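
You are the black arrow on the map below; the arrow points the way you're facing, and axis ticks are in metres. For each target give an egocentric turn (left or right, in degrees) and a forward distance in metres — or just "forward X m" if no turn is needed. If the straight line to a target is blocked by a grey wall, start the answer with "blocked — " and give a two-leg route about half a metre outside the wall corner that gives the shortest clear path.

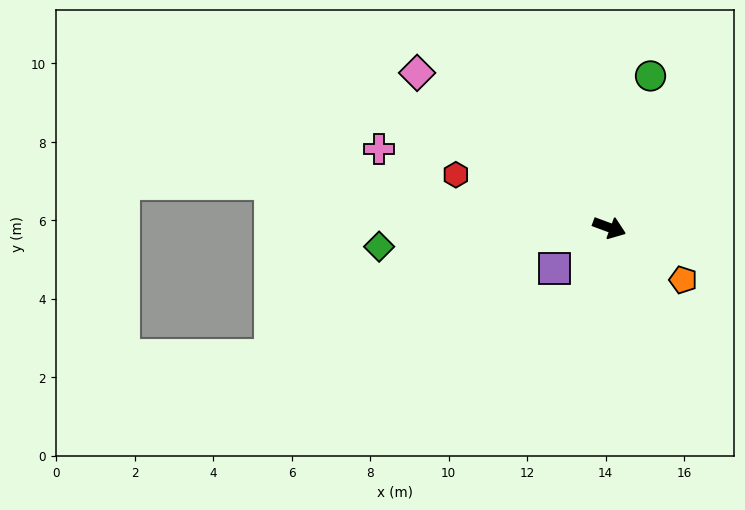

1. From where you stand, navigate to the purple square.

turn right 123°, forward 1.7 m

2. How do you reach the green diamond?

turn right 155°, forward 5.9 m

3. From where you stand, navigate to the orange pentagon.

turn right 15°, forward 2.3 m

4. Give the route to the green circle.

turn left 95°, forward 4.0 m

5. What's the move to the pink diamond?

turn left 162°, forward 6.3 m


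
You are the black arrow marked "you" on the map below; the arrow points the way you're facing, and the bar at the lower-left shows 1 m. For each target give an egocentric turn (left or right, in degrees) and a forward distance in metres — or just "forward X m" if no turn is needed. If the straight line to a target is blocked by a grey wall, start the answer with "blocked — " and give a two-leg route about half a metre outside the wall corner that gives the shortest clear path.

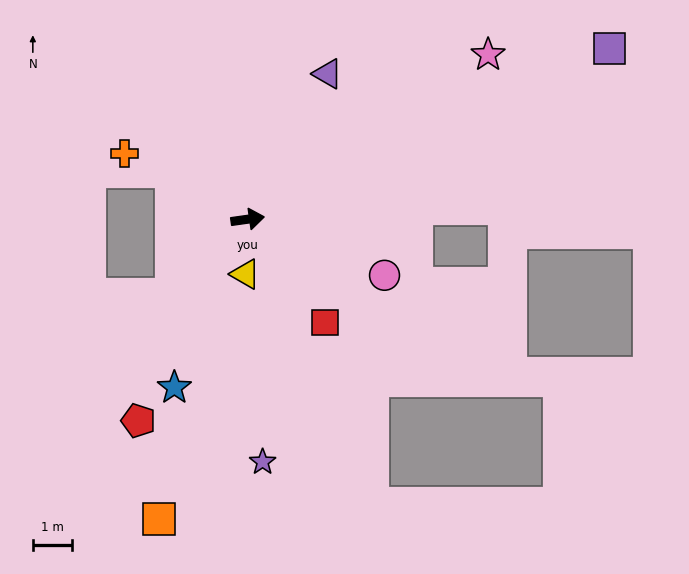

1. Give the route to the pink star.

turn left 26°, forward 7.5 m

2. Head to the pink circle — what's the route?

turn right 30°, forward 3.8 m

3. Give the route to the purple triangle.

turn left 53°, forward 4.3 m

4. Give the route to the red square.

turn right 61°, forward 3.3 m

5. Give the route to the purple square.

turn left 17°, forward 10.3 m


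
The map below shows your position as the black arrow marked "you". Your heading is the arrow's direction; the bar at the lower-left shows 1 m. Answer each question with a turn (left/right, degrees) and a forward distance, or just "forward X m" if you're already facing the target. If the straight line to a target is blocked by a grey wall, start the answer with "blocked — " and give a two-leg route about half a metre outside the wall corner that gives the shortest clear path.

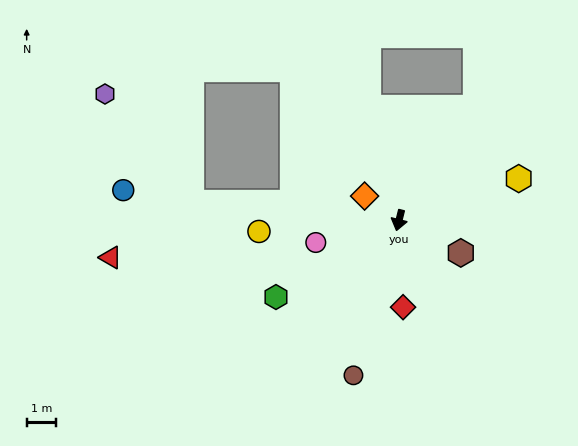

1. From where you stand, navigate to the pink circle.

turn right 61°, forward 2.9 m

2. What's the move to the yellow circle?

turn right 72°, forward 4.8 m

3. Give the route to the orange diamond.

turn right 111°, forward 1.4 m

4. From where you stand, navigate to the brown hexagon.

turn left 76°, forward 2.4 m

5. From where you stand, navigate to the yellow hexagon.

turn left 123°, forward 4.3 m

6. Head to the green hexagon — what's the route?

turn right 44°, forward 4.9 m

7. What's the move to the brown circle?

turn right 2°, forward 5.5 m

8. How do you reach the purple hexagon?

blocked — turn right 81°, forward 7.1 m, then turn right 46°, forward 4.7 m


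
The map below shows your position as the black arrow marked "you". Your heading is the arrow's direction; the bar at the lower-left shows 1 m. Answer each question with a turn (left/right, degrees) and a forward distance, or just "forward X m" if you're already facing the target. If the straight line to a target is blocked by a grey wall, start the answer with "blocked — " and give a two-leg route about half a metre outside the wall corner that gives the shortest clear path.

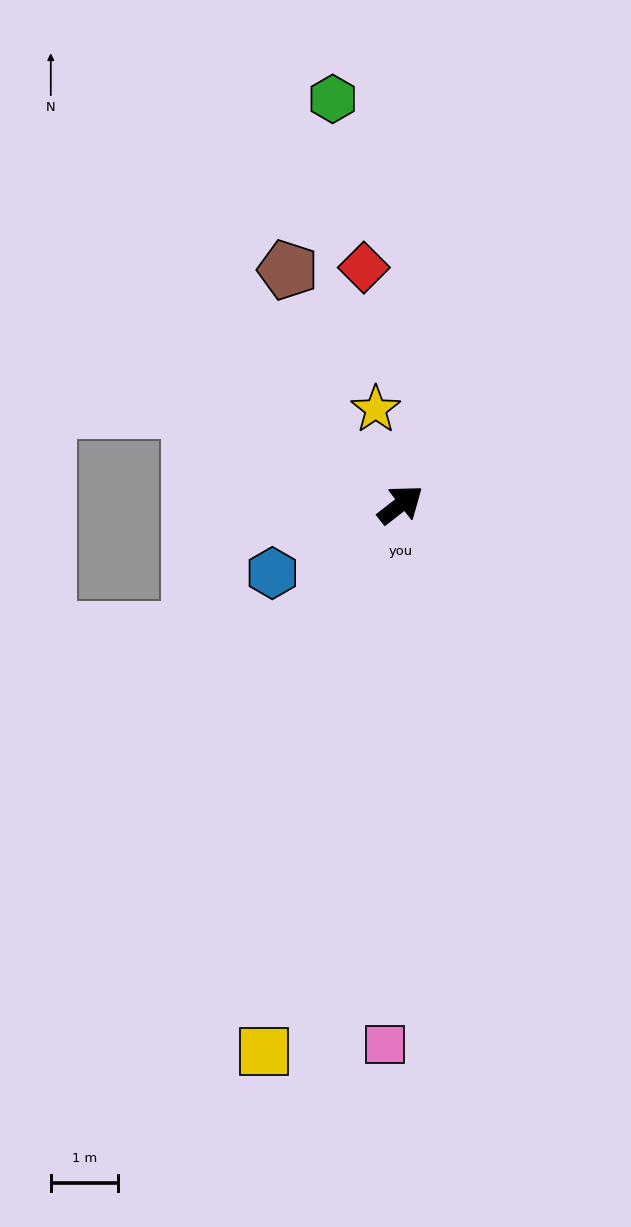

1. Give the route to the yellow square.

turn right 142°, forward 8.4 m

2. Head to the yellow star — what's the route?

turn left 67°, forward 1.5 m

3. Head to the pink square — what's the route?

turn right 130°, forward 8.0 m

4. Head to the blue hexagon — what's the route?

turn left 170°, forward 2.2 m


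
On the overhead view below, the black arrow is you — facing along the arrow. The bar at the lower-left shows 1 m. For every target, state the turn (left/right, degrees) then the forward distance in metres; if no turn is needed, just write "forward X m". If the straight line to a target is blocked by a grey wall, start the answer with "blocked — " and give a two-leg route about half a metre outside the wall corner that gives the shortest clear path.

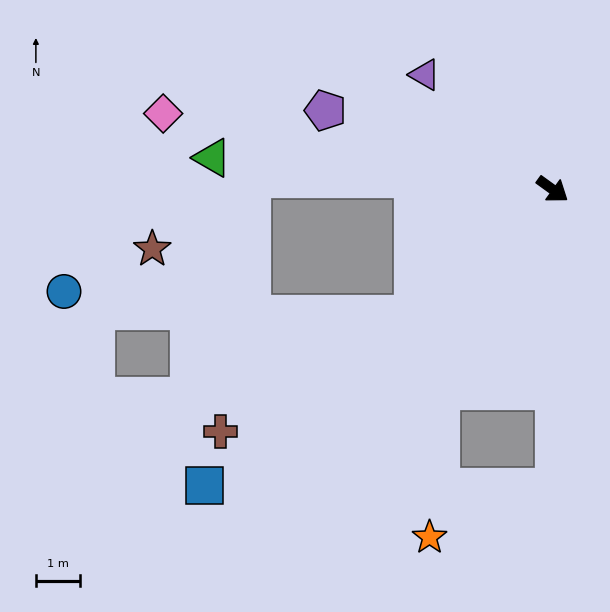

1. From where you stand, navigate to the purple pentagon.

turn right 163°, forward 5.4 m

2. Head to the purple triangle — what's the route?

turn left 174°, forward 3.9 m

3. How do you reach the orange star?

blocked — turn right 83°, forward 5.2 m, then turn left 24°, forward 3.3 m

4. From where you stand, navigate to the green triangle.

turn right 149°, forward 7.7 m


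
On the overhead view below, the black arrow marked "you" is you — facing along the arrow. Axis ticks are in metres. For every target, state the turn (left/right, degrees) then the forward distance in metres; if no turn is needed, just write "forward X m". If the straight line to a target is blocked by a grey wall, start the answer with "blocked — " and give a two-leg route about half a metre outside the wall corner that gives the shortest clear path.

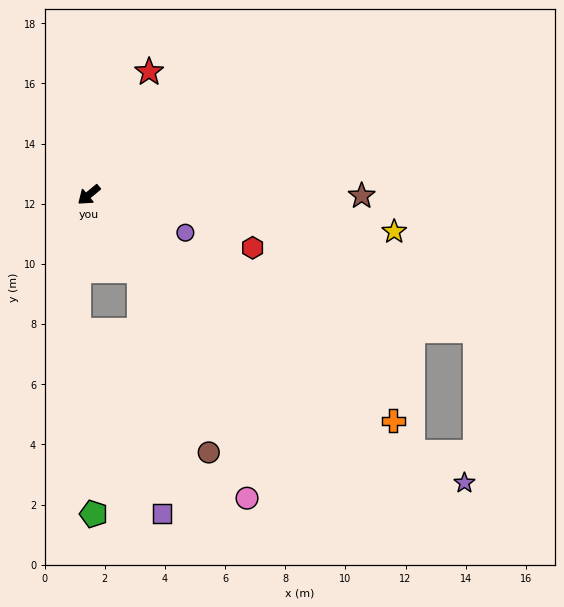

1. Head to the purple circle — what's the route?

turn left 119°, forward 3.4 m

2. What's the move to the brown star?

turn left 140°, forward 9.1 m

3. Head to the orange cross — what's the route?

turn left 104°, forward 12.6 m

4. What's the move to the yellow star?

turn left 133°, forward 10.2 m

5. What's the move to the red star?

turn right 156°, forward 4.6 m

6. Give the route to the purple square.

blocked — turn left 84°, forward 3.0 m, then turn right 28°, forward 8.1 m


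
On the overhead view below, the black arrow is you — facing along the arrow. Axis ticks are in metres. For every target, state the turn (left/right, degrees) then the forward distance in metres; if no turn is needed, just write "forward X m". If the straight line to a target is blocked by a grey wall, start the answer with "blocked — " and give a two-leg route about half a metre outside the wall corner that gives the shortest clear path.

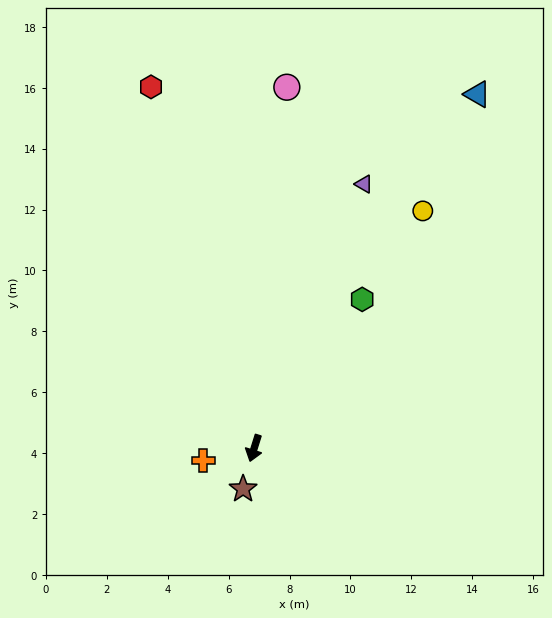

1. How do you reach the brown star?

turn left 2°, forward 1.4 m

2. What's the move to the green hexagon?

turn left 161°, forward 6.0 m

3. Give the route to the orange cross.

turn right 59°, forward 1.7 m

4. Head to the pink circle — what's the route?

turn right 168°, forward 11.9 m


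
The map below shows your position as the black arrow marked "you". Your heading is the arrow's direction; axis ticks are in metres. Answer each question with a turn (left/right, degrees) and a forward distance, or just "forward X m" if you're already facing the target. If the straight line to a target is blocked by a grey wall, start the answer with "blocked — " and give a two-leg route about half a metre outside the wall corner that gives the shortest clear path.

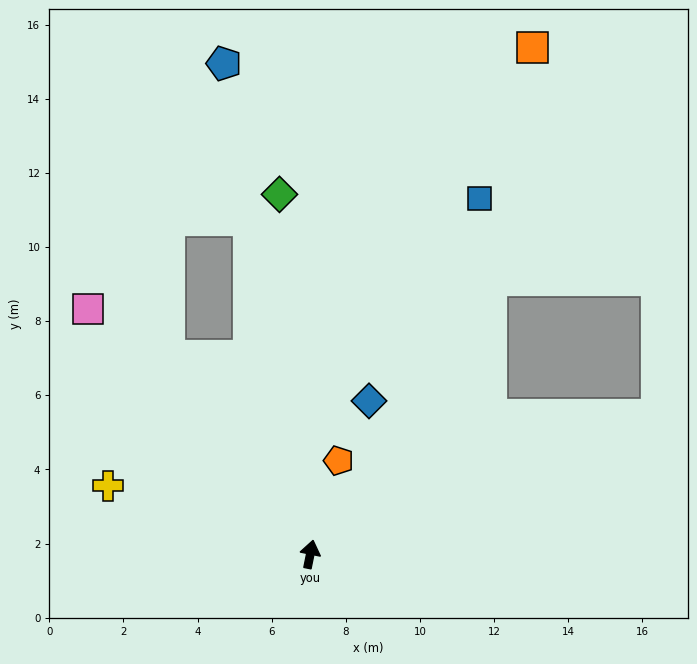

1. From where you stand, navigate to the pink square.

turn left 54°, forward 8.9 m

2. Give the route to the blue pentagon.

turn left 21°, forward 13.4 m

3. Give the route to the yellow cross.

turn left 83°, forward 5.8 m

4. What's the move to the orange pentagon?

turn right 5°, forward 2.6 m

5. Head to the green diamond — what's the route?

turn left 16°, forward 9.7 m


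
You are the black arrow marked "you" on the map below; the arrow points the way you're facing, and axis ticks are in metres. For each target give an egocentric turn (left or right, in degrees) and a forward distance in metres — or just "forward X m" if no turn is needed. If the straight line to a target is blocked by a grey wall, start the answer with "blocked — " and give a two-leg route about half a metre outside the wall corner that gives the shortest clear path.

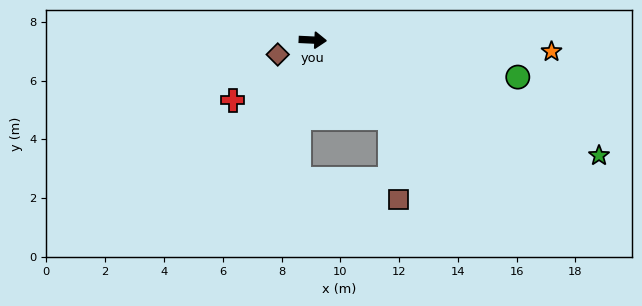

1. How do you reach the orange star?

forward 8.1 m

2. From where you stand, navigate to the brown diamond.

turn right 155°, forward 1.3 m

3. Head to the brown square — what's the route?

blocked — turn right 42°, forward 3.7 m, then turn right 40°, forward 2.8 m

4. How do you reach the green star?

turn right 19°, forward 10.5 m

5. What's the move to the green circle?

turn right 8°, forward 7.1 m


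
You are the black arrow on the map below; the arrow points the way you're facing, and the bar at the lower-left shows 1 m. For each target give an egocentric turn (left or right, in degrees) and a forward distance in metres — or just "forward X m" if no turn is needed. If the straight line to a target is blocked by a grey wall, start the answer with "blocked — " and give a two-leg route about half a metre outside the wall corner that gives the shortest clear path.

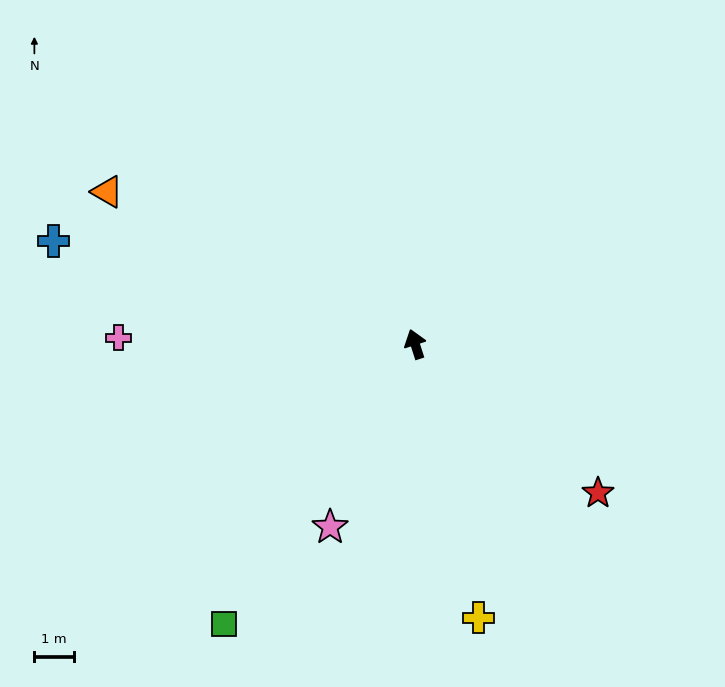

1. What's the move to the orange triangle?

turn left 46°, forward 8.7 m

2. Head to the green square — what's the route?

turn left 128°, forward 8.6 m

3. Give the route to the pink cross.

turn left 71°, forward 7.5 m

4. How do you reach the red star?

turn right 147°, forward 6.0 m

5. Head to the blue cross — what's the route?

turn left 56°, forward 9.5 m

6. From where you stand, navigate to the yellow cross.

turn left 175°, forward 7.1 m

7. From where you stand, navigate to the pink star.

turn left 137°, forward 5.1 m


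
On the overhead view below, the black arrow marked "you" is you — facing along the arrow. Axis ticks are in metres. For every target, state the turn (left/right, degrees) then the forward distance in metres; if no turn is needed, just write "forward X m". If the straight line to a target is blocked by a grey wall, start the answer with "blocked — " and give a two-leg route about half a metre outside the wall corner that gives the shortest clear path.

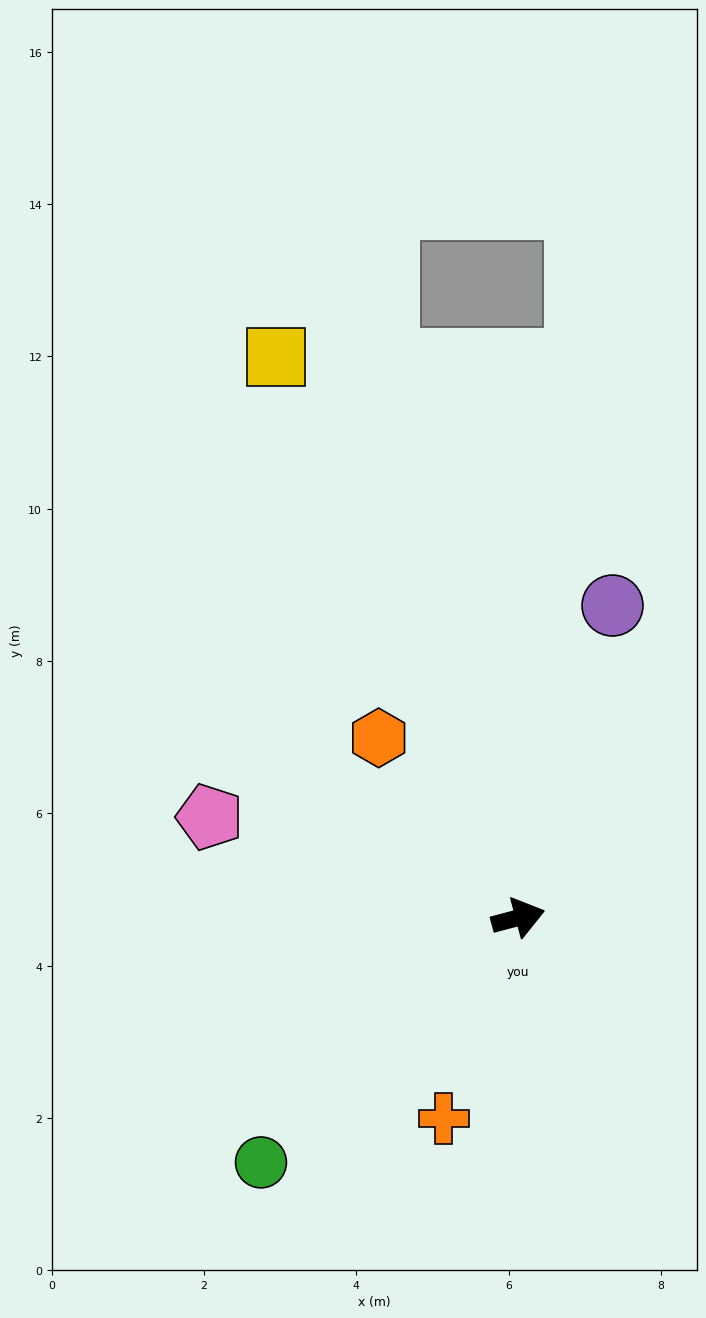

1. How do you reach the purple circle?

turn left 58°, forward 4.3 m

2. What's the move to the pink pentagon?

turn left 147°, forward 4.3 m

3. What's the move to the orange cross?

turn right 125°, forward 2.8 m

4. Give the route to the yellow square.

turn left 99°, forward 8.0 m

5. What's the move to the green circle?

turn right 151°, forward 4.7 m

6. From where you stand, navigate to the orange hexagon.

turn left 113°, forward 3.0 m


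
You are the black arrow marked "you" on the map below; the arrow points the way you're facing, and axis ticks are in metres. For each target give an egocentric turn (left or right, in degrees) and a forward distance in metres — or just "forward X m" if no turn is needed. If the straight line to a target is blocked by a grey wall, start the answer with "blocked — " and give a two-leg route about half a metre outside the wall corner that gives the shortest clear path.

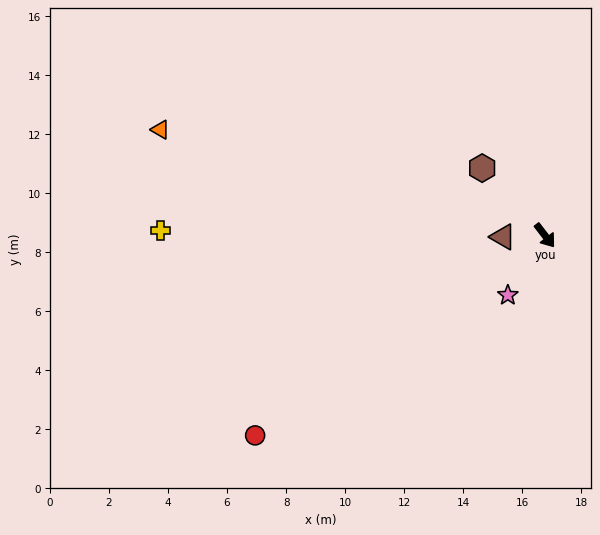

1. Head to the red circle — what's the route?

turn right 93°, forward 11.9 m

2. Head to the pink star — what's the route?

turn right 69°, forward 2.4 m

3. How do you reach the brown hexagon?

turn right 175°, forward 3.1 m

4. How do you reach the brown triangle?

turn right 126°, forward 1.4 m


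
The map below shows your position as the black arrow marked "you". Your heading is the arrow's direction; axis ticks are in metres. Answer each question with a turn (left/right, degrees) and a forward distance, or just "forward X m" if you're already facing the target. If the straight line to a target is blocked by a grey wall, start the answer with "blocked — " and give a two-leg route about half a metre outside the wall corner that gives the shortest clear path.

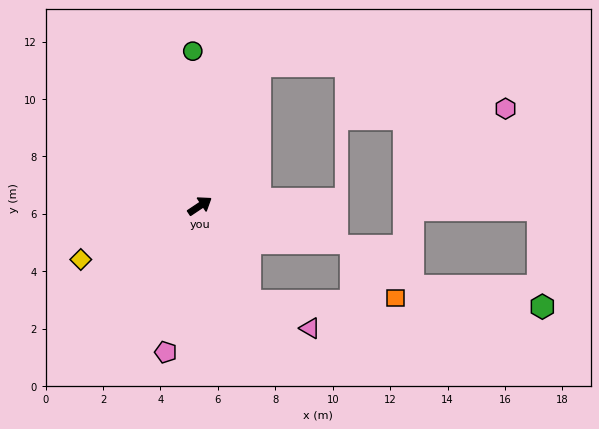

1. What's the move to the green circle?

turn left 59°, forward 5.4 m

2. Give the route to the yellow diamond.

turn left 170°, forward 4.5 m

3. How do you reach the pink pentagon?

turn right 137°, forward 5.2 m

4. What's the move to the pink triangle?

blocked — turn right 97°, forward 3.8 m, then turn left 40°, forward 2.3 m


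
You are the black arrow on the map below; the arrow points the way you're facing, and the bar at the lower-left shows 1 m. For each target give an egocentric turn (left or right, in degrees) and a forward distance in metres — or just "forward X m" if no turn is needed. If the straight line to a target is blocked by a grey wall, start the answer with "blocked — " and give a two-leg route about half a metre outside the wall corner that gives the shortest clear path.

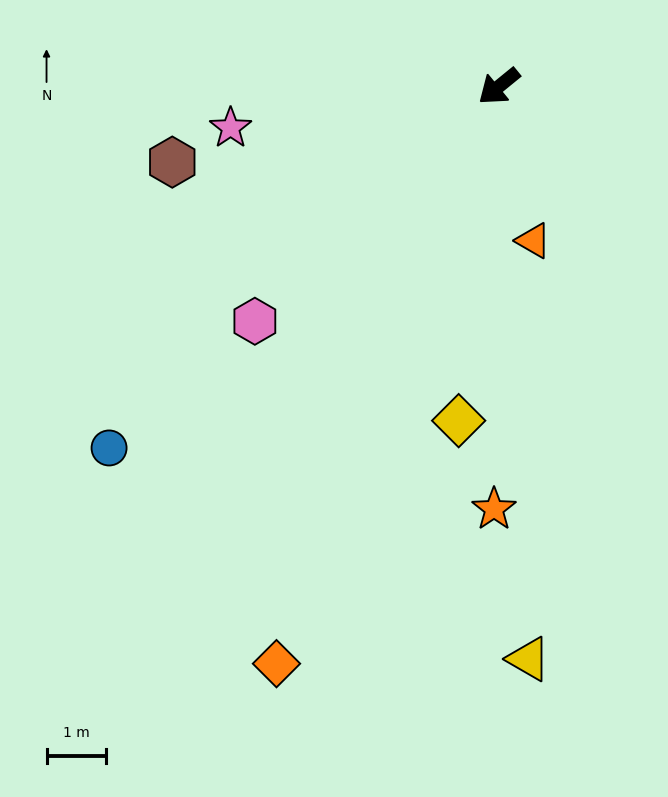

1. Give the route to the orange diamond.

turn left 30°, forward 10.5 m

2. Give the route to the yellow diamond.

turn left 44°, forward 5.7 m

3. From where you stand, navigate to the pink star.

turn right 30°, forward 4.6 m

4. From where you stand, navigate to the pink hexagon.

turn left 5°, forward 5.7 m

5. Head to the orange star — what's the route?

turn left 50°, forward 7.2 m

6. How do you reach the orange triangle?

turn left 63°, forward 2.7 m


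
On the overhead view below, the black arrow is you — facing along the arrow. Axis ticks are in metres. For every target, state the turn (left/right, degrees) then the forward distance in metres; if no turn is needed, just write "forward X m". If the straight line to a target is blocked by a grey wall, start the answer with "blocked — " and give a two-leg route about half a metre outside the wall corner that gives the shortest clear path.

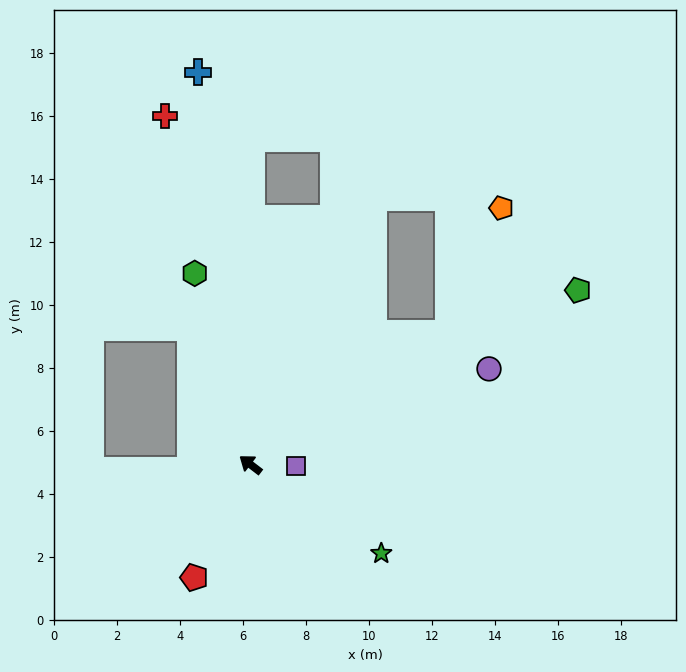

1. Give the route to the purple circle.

turn right 121°, forward 8.2 m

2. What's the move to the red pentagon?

turn left 101°, forward 4.0 m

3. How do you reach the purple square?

turn right 145°, forward 1.4 m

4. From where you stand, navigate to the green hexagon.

turn right 36°, forward 6.3 m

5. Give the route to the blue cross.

turn right 45°, forward 12.6 m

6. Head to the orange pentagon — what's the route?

blocked — turn right 109°, forward 7.5 m, then turn left 33°, forward 4.3 m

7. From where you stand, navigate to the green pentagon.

turn right 115°, forward 11.8 m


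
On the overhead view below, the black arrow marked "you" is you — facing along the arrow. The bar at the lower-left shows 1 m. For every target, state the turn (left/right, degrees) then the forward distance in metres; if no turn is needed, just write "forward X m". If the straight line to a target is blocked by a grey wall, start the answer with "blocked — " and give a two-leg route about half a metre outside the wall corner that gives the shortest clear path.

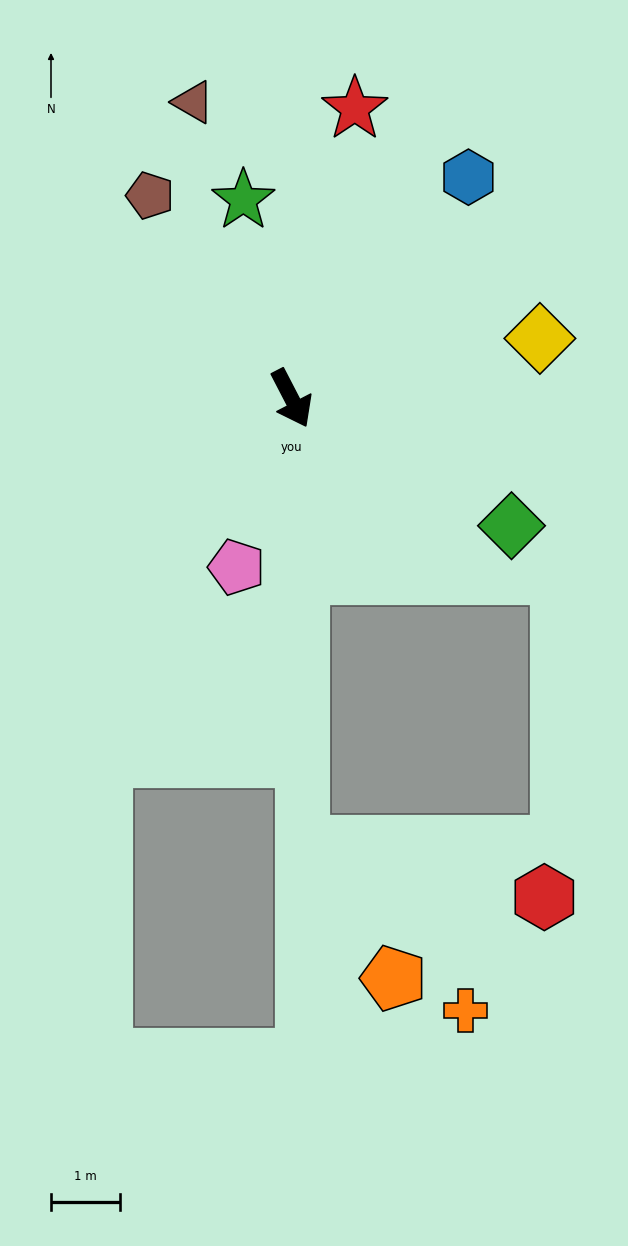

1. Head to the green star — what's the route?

turn left 166°, forward 2.9 m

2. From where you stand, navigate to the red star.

turn left 140°, forward 4.3 m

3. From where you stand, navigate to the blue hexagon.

turn left 114°, forward 4.1 m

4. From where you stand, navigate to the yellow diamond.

turn left 76°, forward 3.7 m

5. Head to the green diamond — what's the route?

turn left 33°, forward 3.7 m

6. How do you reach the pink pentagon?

turn right 45°, forward 2.6 m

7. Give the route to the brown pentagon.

turn right 172°, forward 3.6 m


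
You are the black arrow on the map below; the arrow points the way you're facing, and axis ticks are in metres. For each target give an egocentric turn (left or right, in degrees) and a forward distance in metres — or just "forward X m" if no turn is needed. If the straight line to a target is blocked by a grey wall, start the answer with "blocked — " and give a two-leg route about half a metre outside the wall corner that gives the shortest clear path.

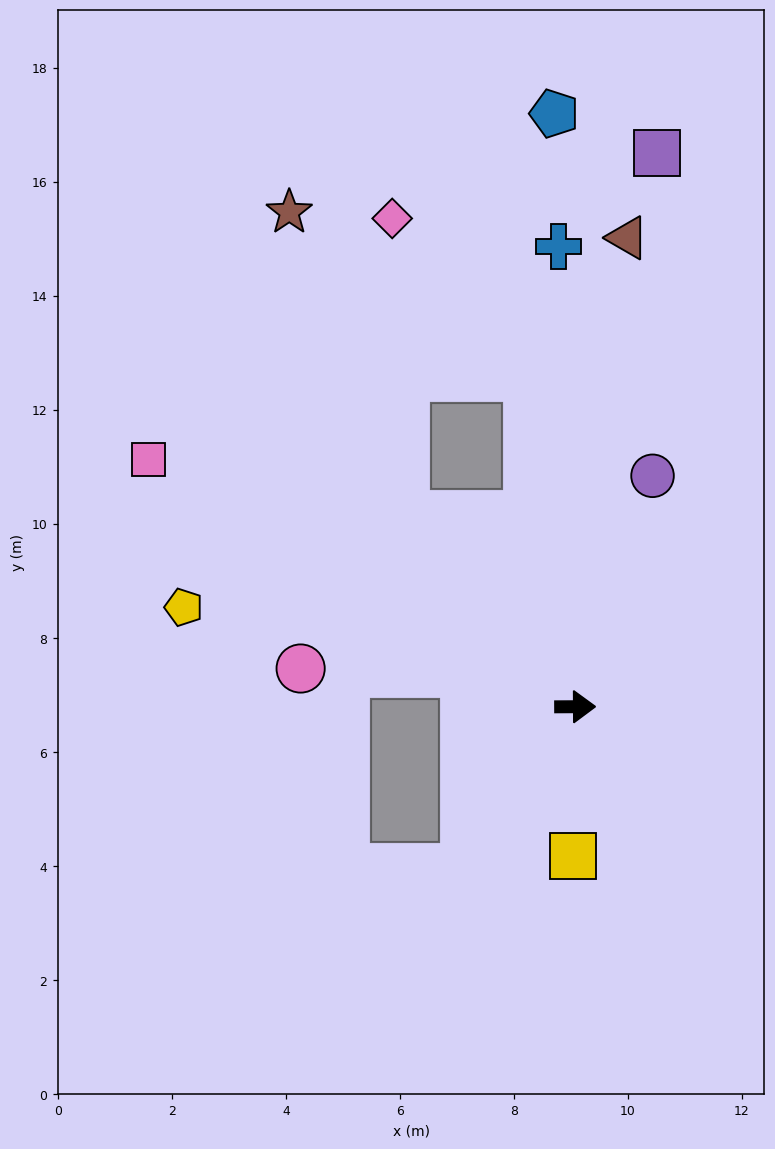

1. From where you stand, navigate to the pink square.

turn left 150°, forward 8.6 m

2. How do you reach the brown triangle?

turn left 83°, forward 8.3 m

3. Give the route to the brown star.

blocked — turn left 131°, forward 4.5 m, then turn right 20°, forward 5.7 m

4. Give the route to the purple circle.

turn left 71°, forward 4.3 m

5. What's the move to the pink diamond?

blocked — turn left 98°, forward 5.8 m, then turn left 32°, forward 3.7 m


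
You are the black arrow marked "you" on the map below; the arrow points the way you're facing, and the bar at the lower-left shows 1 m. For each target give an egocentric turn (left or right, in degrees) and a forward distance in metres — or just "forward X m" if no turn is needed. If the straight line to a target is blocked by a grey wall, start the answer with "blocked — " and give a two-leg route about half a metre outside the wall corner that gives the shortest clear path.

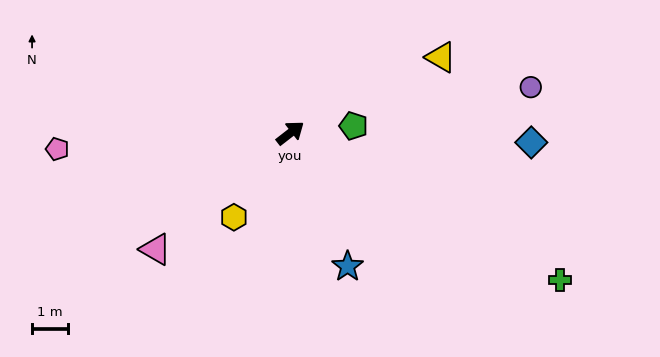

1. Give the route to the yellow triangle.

turn right 11°, forward 4.7 m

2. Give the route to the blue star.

turn right 105°, forward 4.1 m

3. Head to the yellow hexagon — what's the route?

turn right 162°, forward 2.8 m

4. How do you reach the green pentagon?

turn right 31°, forward 1.8 m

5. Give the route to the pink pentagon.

turn left 146°, forward 6.5 m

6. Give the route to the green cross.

turn right 66°, forward 8.6 m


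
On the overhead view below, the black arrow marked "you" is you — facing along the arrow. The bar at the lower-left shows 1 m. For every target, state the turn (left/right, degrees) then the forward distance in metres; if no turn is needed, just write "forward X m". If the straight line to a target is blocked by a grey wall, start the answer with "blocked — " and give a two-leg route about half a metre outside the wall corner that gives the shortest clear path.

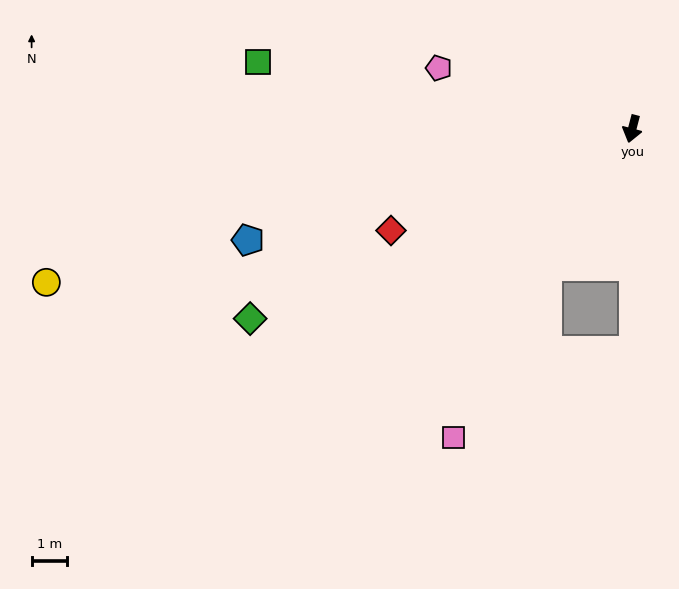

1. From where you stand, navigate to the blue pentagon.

turn right 59°, forward 11.3 m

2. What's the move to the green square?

turn right 85°, forward 10.8 m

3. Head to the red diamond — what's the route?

turn right 53°, forward 7.4 m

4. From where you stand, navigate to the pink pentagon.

turn right 93°, forward 5.7 m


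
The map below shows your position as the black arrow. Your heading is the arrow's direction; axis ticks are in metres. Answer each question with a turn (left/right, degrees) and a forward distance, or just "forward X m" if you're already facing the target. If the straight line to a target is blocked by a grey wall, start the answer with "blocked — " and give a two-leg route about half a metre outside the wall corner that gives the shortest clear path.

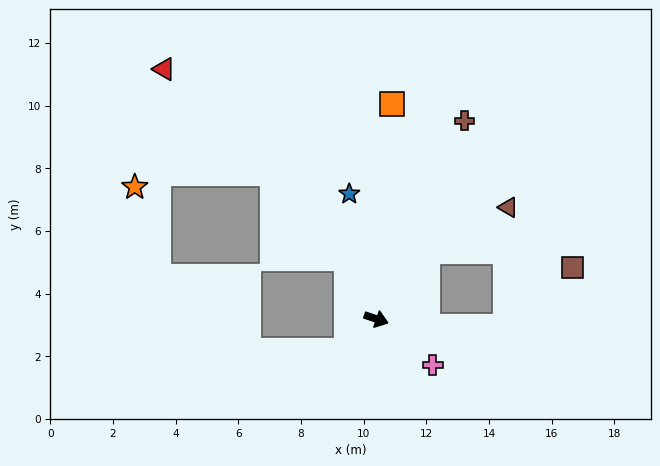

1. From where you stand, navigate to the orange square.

turn left 105°, forward 6.9 m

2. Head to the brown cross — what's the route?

turn left 85°, forward 6.9 m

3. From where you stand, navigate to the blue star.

turn left 121°, forward 4.1 m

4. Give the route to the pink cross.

turn right 20°, forward 2.3 m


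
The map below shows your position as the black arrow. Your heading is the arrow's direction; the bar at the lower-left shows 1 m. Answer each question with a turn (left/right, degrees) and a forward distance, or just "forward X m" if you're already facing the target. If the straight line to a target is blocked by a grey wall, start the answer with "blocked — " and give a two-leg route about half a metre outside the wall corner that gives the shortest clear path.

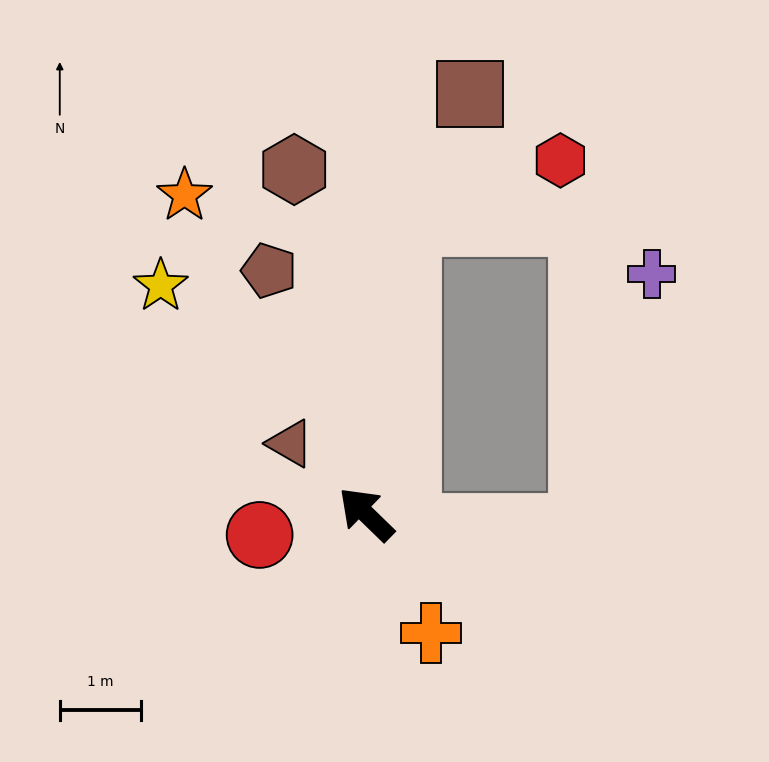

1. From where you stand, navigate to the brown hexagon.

turn right 34°, forward 4.3 m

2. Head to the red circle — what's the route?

turn left 55°, forward 1.3 m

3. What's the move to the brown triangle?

forward 1.3 m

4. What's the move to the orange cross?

turn left 163°, forward 1.7 m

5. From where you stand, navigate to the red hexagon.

blocked — turn right 54°, forward 3.6 m, then turn right 60°, forward 2.0 m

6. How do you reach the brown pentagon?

turn right 24°, forward 3.2 m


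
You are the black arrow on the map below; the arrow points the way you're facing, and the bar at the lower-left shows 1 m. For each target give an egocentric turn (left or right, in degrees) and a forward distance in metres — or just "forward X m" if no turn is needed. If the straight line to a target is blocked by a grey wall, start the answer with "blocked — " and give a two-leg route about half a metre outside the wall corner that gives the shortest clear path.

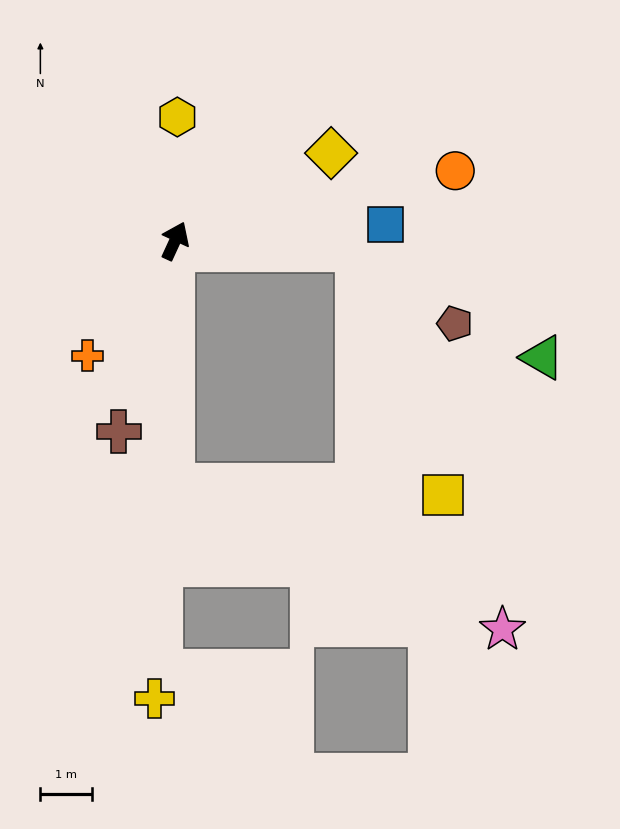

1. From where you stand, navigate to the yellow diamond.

turn right 36°, forward 3.4 m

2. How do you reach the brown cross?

turn right 172°, forward 3.8 m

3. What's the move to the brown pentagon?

blocked — turn right 68°, forward 3.5 m, then turn right 35°, forward 2.4 m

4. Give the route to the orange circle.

turn right 51°, forward 5.6 m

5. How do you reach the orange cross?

turn left 167°, forward 2.8 m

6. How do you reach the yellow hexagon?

turn left 24°, forward 2.4 m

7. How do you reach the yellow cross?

turn right 158°, forward 8.8 m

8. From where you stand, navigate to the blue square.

turn right 61°, forward 4.1 m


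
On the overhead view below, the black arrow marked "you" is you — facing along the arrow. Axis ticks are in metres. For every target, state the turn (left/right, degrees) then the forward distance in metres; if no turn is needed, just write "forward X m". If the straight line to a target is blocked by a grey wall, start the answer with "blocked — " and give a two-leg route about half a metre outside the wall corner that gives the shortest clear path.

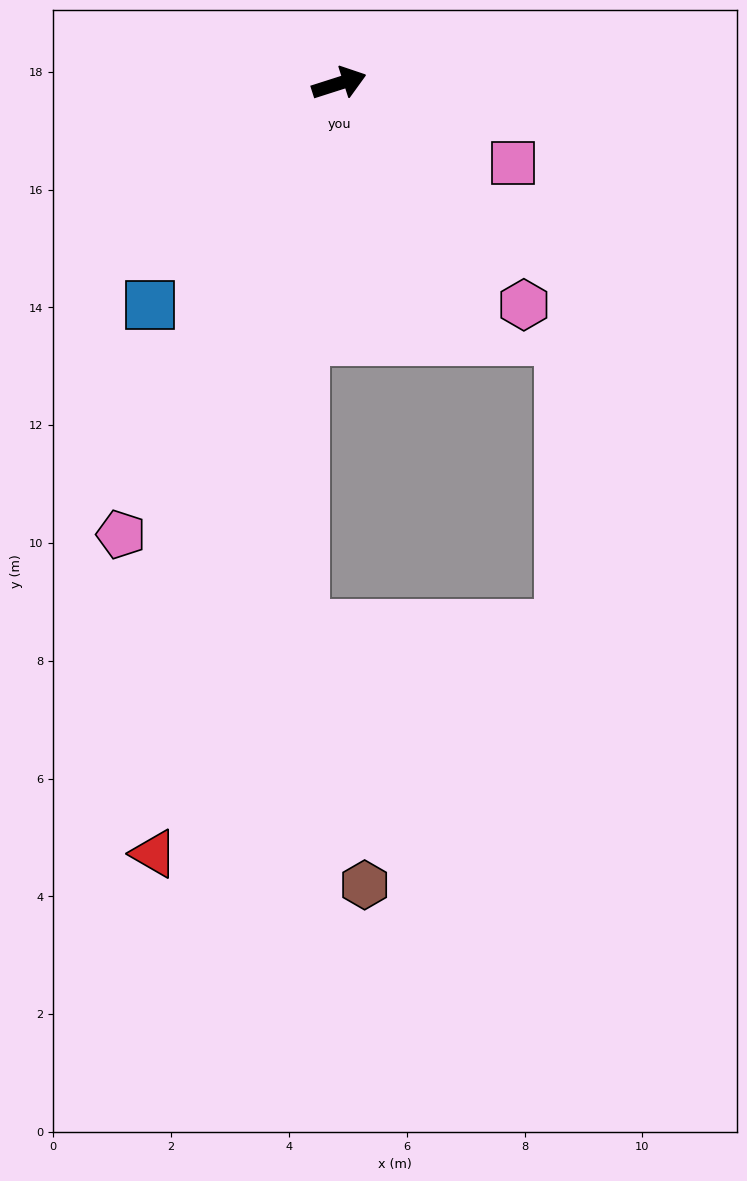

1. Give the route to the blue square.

turn right 148°, forward 4.9 m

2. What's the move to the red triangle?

turn right 121°, forward 13.4 m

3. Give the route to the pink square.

turn right 42°, forward 3.2 m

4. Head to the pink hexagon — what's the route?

turn right 68°, forward 4.9 m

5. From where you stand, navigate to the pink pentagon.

turn right 134°, forward 8.5 m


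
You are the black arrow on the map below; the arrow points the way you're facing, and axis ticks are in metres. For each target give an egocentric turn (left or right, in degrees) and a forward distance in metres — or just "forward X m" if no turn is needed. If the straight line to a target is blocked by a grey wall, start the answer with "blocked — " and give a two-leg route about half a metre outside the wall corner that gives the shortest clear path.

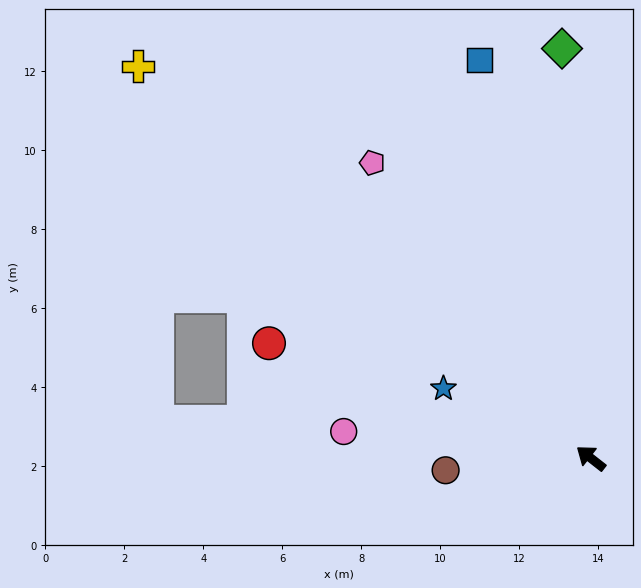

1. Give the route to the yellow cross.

turn right 3°, forward 15.2 m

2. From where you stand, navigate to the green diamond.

turn right 48°, forward 10.4 m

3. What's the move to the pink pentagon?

turn right 15°, forward 9.3 m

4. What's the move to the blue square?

turn right 36°, forward 10.5 m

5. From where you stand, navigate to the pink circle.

turn left 32°, forward 6.3 m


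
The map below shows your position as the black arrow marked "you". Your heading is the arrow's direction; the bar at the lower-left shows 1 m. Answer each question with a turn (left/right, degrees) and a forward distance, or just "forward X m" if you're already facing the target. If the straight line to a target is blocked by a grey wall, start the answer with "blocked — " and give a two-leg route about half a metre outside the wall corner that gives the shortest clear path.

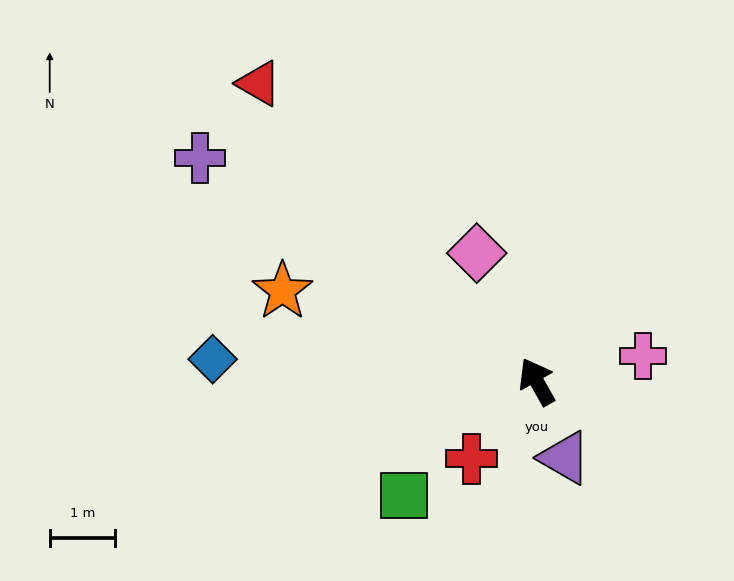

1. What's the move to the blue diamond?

turn left 57°, forward 5.0 m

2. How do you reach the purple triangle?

turn left 171°, forward 1.2 m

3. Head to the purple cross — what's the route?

turn left 27°, forward 6.2 m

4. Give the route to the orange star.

turn left 41°, forward 4.1 m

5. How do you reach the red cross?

turn left 111°, forward 1.5 m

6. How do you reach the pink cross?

turn right 106°, forward 1.7 m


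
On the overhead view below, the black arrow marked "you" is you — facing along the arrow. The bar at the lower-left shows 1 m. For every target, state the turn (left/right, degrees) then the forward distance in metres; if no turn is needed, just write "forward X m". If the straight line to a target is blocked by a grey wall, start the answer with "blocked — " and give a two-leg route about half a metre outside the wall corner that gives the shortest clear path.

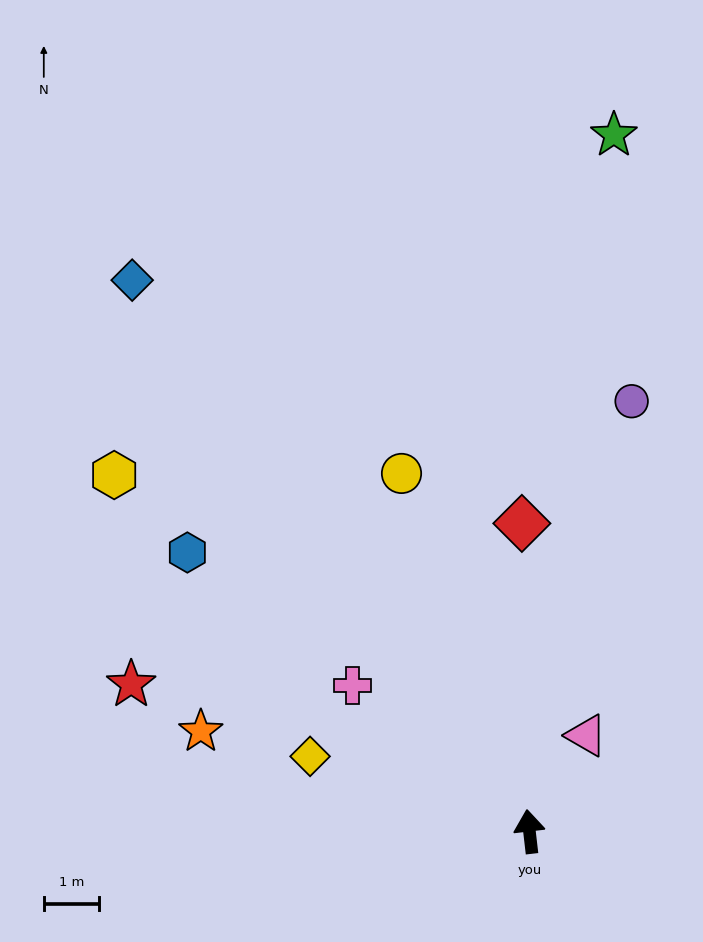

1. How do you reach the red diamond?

turn right 5°, forward 5.6 m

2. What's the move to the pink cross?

turn left 44°, forward 4.1 m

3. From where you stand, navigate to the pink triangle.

turn right 37°, forward 2.0 m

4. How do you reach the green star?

turn right 14°, forward 12.6 m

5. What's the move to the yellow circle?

turn left 13°, forward 6.9 m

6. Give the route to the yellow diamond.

turn left 65°, forward 4.2 m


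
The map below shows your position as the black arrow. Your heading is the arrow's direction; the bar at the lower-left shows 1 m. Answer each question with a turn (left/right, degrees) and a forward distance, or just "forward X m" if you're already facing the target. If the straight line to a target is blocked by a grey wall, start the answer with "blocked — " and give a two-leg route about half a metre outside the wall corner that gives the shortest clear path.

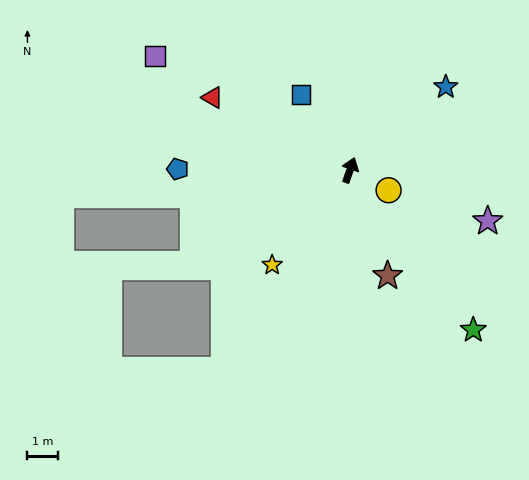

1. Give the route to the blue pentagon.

turn left 109°, forward 5.6 m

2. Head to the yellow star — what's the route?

turn left 160°, forward 4.0 m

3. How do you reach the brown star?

turn right 141°, forward 3.6 m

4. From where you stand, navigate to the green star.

turn right 123°, forward 6.5 m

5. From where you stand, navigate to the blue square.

turn left 52°, forward 2.9 m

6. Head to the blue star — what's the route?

turn right 30°, forward 4.1 m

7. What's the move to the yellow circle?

turn right 98°, forward 1.4 m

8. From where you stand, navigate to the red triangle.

turn left 82°, forward 5.0 m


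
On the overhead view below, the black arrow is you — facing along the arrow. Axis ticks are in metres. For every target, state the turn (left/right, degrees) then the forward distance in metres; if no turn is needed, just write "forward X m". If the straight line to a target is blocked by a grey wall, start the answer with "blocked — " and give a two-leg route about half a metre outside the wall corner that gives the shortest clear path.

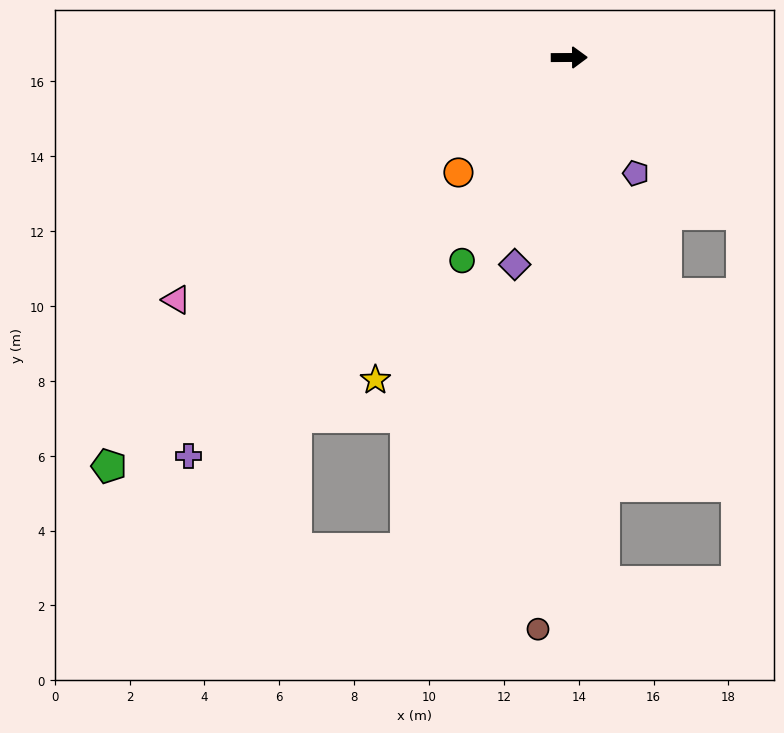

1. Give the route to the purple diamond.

turn right 105°, forward 5.7 m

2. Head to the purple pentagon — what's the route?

turn right 60°, forward 3.6 m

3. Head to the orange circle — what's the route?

turn right 134°, forward 4.3 m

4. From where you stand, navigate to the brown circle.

turn right 93°, forward 15.3 m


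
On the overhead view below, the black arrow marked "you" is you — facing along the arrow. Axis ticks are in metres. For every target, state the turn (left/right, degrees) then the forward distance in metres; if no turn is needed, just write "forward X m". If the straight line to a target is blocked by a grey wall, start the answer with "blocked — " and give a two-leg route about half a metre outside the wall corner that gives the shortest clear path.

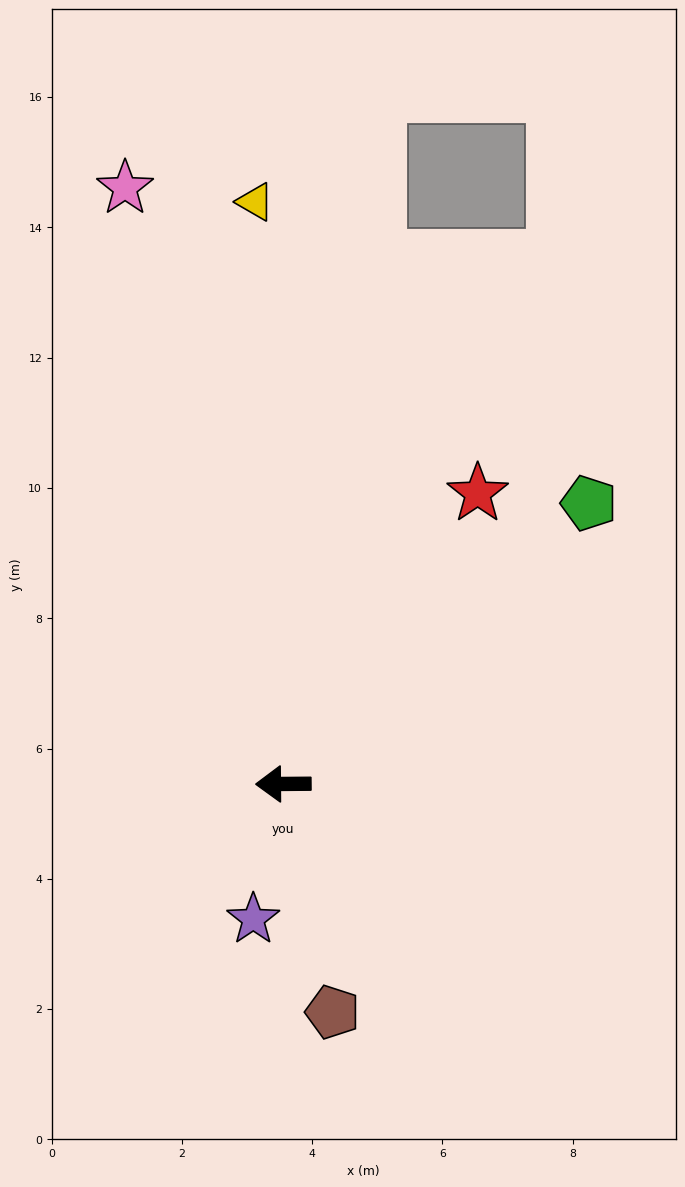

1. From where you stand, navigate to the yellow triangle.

turn right 88°, forward 8.9 m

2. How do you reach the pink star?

turn right 76°, forward 9.5 m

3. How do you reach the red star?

turn right 124°, forward 5.4 m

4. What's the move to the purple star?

turn left 77°, forward 2.1 m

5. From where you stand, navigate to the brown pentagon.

turn left 102°, forward 3.6 m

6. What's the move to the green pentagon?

turn right 138°, forward 6.4 m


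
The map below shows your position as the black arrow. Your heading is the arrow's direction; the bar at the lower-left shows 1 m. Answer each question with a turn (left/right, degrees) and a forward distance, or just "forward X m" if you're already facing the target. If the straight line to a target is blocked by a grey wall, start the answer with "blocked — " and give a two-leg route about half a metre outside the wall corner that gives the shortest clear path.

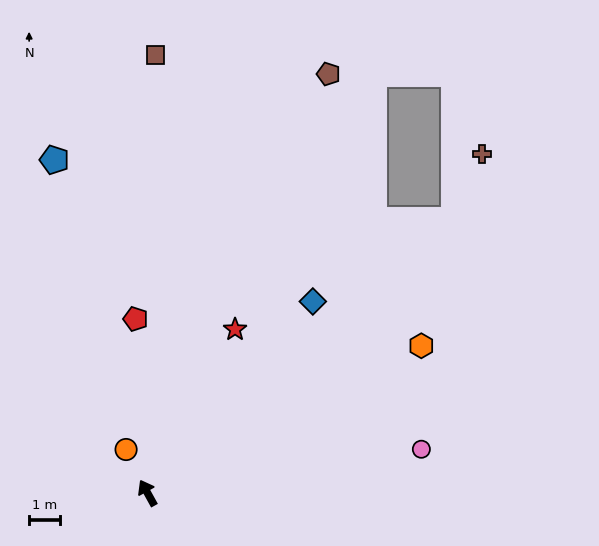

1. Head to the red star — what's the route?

turn right 57°, forward 6.0 m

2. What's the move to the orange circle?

turn right 3°, forward 1.6 m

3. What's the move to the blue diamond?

turn right 70°, forward 8.1 m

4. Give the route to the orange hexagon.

turn right 91°, forward 10.0 m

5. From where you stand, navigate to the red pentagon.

turn right 25°, forward 5.6 m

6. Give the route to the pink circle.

turn right 110°, forward 8.9 m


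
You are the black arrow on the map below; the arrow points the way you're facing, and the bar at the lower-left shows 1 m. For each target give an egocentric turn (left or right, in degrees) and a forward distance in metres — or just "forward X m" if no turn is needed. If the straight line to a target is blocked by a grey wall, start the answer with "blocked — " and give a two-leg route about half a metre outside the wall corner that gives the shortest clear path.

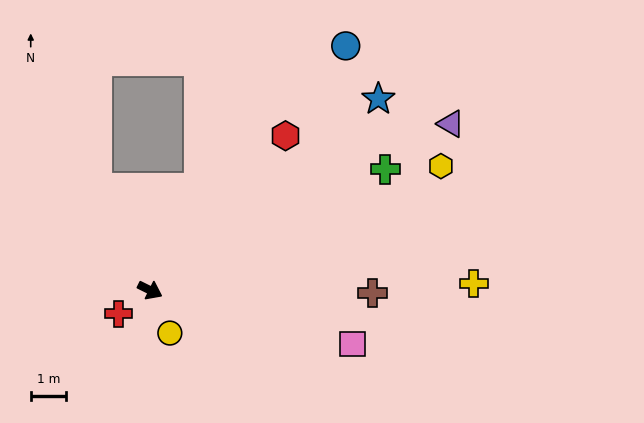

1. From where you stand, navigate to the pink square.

turn left 11°, forward 6.0 m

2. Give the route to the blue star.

turn left 66°, forward 8.5 m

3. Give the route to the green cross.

turn left 54°, forward 7.6 m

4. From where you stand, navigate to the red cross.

turn right 117°, forward 1.1 m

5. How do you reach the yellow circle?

turn right 39°, forward 1.3 m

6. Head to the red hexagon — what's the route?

turn left 75°, forward 5.9 m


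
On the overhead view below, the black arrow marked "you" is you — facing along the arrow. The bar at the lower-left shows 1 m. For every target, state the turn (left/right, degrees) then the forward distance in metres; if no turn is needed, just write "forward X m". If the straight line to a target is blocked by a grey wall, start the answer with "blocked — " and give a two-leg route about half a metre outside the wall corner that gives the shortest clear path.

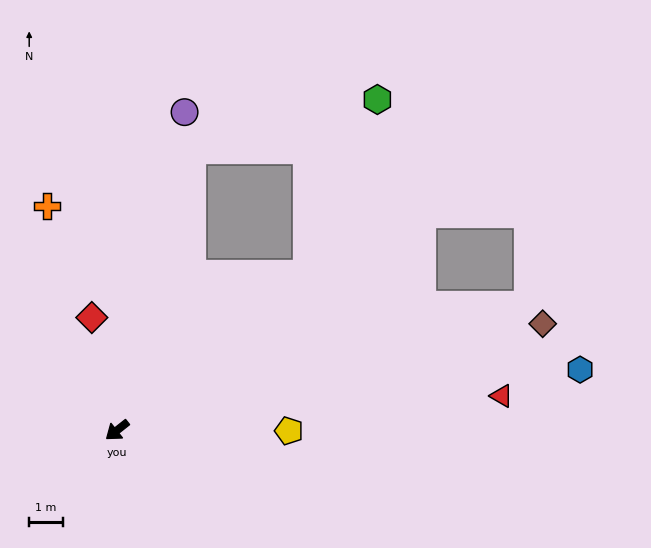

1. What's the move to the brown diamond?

turn left 156°, forward 12.9 m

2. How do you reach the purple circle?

turn right 140°, forward 9.6 m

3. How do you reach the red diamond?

turn right 116°, forward 3.4 m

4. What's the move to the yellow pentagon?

turn left 141°, forward 5.1 m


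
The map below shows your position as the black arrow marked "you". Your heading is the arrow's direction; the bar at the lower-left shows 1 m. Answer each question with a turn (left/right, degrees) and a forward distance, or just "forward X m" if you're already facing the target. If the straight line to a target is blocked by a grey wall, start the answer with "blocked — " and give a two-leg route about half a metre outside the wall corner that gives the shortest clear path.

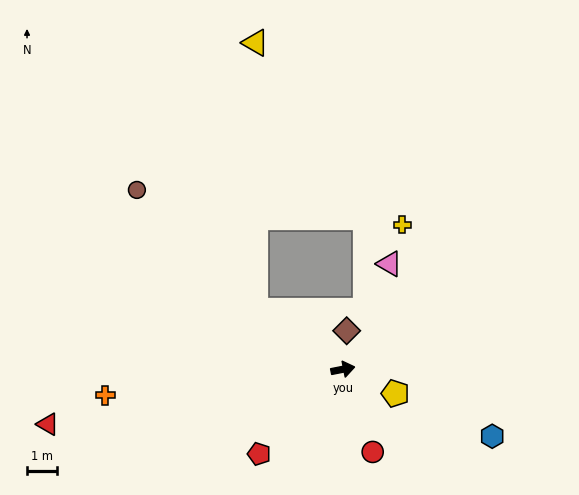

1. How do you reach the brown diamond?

turn left 73°, forward 1.3 m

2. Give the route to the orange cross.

turn left 175°, forward 8.1 m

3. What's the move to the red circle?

turn right 81°, forward 3.0 m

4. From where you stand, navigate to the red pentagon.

turn right 146°, forward 4.0 m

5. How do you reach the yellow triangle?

blocked — turn left 135°, forward 3.6 m, then turn right 56°, forward 9.0 m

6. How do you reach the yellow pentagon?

turn right 36°, forward 1.9 m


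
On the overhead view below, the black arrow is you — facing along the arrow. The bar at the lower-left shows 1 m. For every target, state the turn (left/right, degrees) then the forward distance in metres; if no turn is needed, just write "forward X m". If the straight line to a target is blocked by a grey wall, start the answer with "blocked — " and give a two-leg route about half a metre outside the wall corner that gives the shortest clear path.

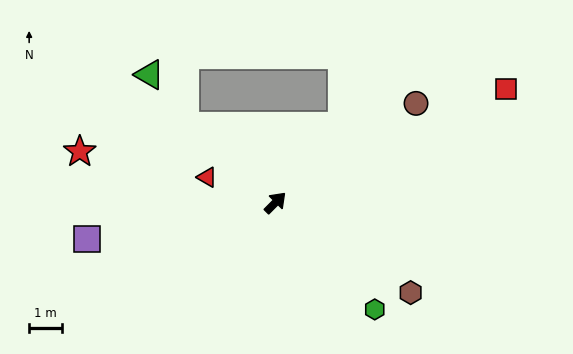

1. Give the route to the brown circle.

turn right 10°, forward 5.2 m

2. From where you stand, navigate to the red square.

turn right 19°, forward 7.8 m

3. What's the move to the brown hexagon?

turn right 79°, forward 4.9 m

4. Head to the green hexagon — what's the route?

turn right 92°, forward 4.4 m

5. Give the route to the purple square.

turn left 146°, forward 5.8 m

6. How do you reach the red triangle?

turn left 114°, forward 2.2 m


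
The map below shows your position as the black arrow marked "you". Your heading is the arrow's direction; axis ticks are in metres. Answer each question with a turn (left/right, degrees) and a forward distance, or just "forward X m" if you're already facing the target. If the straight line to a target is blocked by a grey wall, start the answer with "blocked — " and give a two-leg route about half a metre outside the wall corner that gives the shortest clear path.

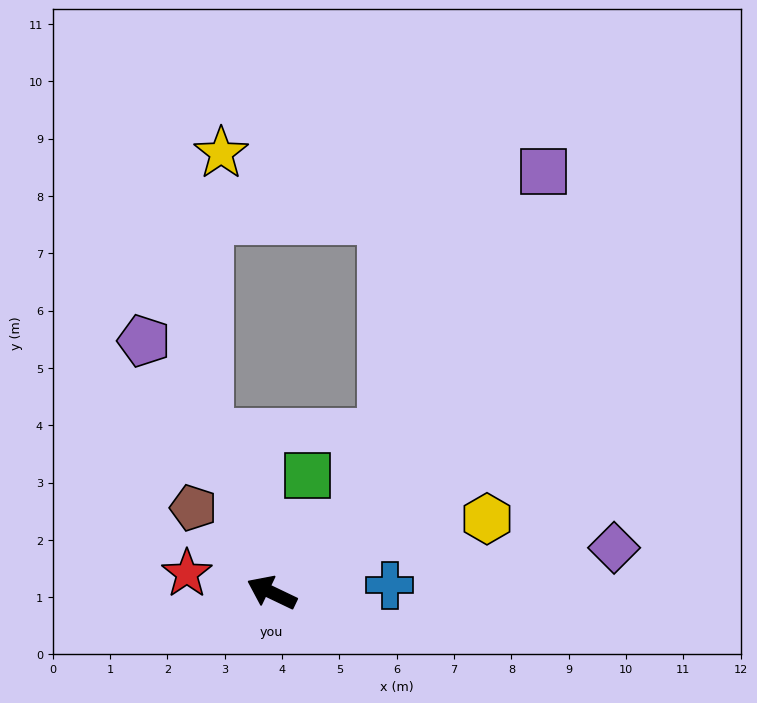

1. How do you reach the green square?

turn right 81°, forward 2.1 m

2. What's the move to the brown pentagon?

turn right 22°, forward 2.0 m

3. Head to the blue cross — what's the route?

turn right 151°, forward 2.1 m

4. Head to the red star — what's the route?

turn left 13°, forward 1.5 m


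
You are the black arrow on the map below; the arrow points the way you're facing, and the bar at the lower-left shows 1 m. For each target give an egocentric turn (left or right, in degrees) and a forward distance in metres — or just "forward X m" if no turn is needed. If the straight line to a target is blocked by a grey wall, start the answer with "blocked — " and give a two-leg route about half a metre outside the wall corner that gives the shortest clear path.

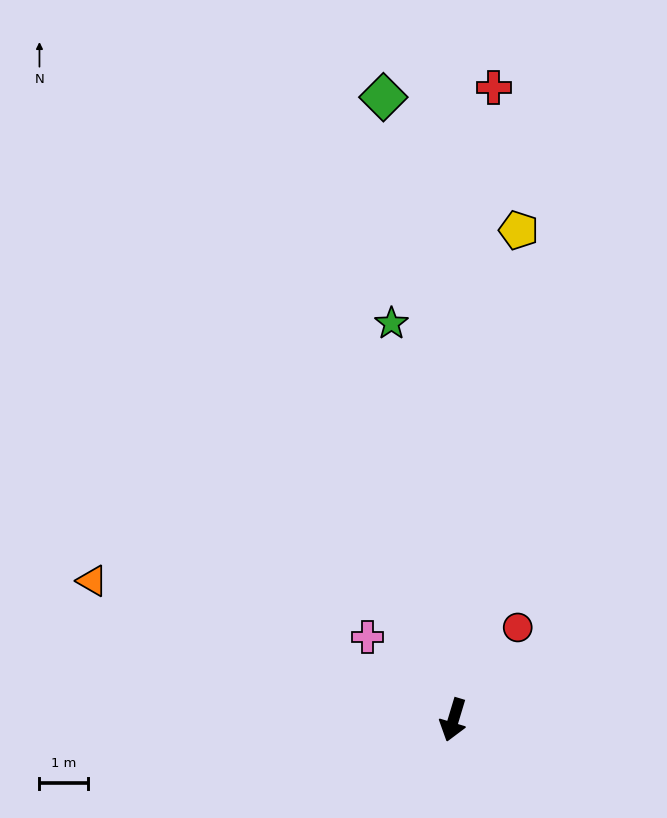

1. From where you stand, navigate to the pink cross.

turn right 117°, forward 2.5 m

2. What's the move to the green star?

turn right 154°, forward 8.3 m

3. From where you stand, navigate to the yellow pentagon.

turn right 171°, forward 10.2 m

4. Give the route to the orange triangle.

turn right 94°, forward 8.0 m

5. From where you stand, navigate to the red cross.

turn right 167°, forward 13.1 m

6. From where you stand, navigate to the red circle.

turn left 162°, forward 2.3 m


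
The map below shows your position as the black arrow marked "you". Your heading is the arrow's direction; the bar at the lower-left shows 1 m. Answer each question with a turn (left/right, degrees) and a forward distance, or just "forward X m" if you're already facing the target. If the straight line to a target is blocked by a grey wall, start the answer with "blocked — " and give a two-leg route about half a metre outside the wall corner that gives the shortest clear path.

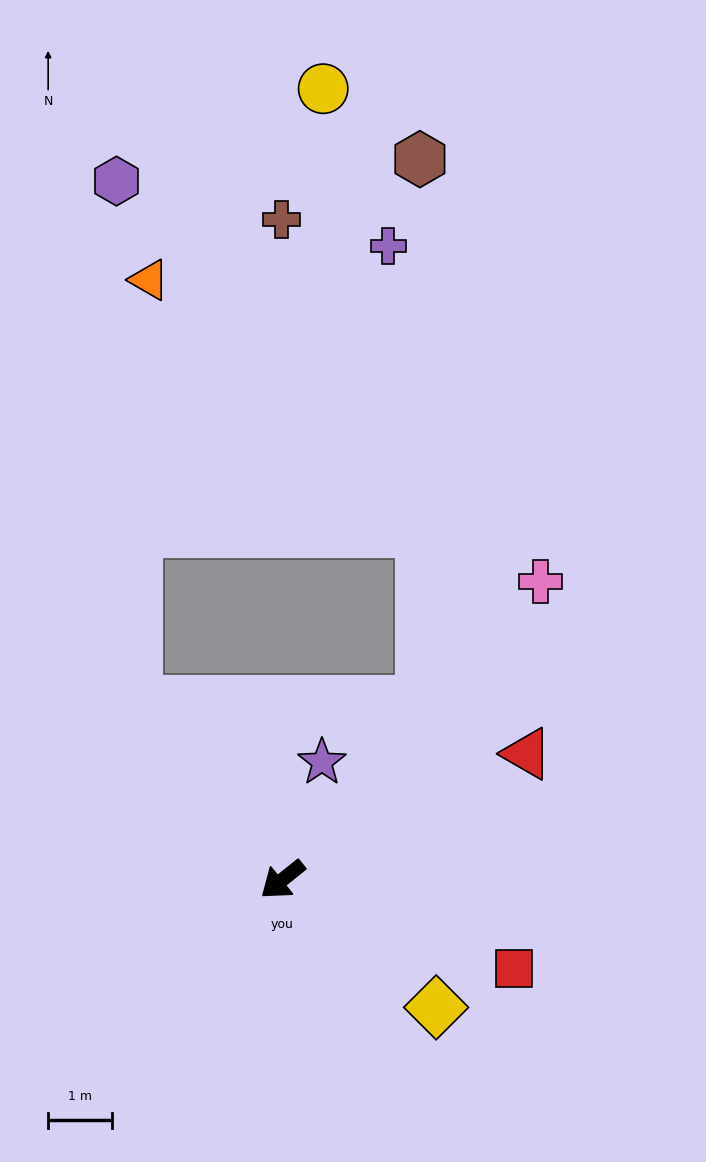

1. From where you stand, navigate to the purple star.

turn right 147°, forward 1.9 m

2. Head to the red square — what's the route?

turn left 120°, forward 3.9 m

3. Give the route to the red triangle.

turn left 169°, forward 4.3 m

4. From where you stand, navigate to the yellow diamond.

turn left 102°, forward 3.1 m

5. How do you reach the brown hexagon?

blocked — turn right 167°, forward 3.5 m, then turn left 39°, forward 8.5 m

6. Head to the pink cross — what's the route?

turn right 170°, forward 6.2 m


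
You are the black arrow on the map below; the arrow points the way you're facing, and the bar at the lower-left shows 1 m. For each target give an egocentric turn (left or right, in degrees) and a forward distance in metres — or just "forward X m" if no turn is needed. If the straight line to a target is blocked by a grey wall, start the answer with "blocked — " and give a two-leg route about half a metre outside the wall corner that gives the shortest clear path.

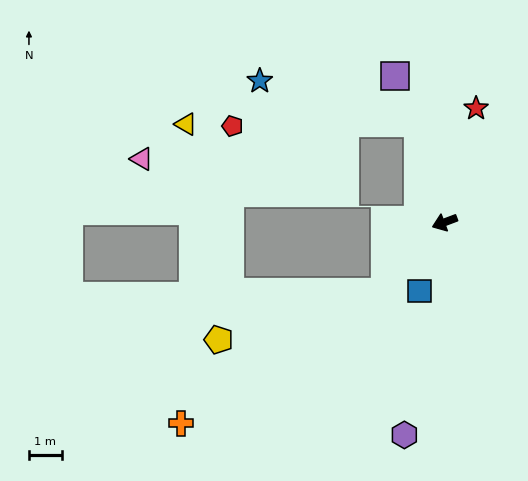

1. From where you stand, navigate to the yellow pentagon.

blocked — turn left 29°, forward 2.8 m, then turn right 34°, forward 5.3 m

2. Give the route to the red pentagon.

blocked — turn right 95°, forward 3.1 m, then turn left 75°, forward 5.6 m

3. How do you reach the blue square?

turn left 49°, forward 2.2 m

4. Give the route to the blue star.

blocked — turn right 95°, forward 3.1 m, then turn left 59°, forward 5.0 m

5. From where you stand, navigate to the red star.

turn right 126°, forward 3.6 m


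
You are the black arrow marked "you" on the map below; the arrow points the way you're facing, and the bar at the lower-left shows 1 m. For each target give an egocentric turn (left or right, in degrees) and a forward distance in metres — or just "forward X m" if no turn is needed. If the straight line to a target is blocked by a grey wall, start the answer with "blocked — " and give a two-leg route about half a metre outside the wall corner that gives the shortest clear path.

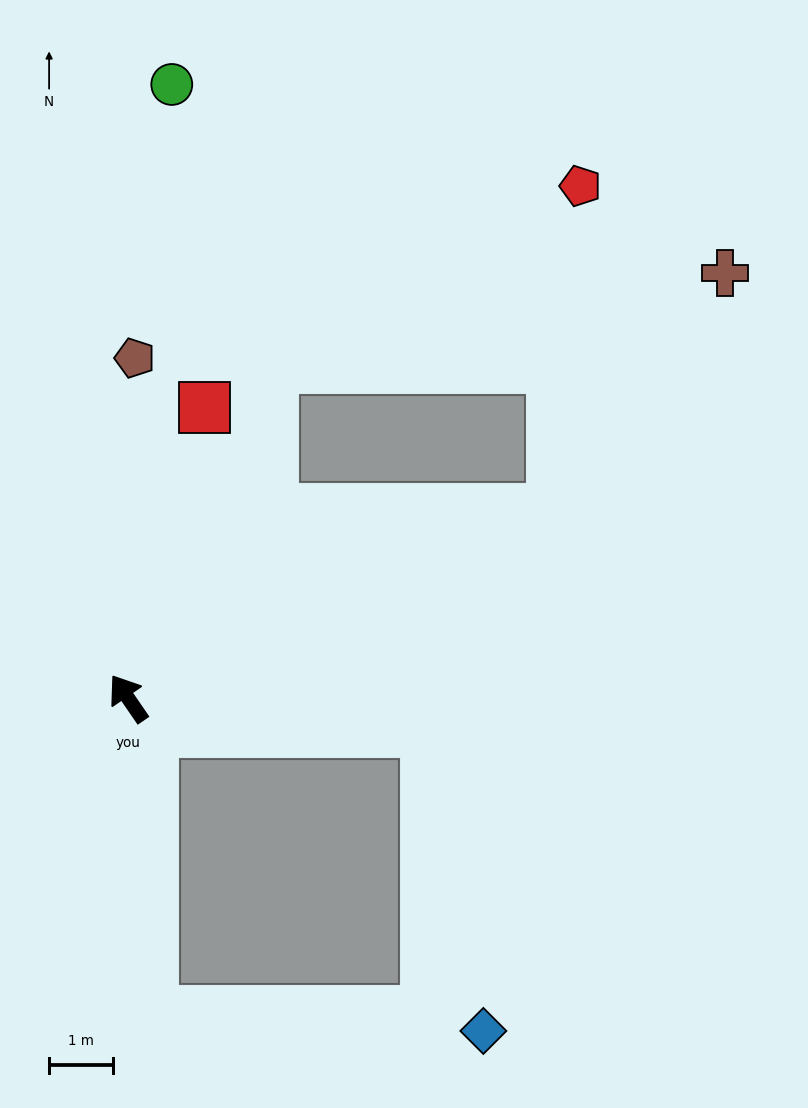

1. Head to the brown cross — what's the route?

blocked — turn right 101°, forward 7.3 m, then turn left 31°, forward 4.6 m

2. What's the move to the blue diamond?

blocked — turn right 131°, forward 4.7 m, then turn right 73°, forward 4.8 m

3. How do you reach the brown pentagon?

turn right 36°, forward 5.3 m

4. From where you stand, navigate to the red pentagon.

blocked — turn right 101°, forward 7.3 m, then turn left 62°, forward 5.1 m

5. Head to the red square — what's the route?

turn right 49°, forward 4.7 m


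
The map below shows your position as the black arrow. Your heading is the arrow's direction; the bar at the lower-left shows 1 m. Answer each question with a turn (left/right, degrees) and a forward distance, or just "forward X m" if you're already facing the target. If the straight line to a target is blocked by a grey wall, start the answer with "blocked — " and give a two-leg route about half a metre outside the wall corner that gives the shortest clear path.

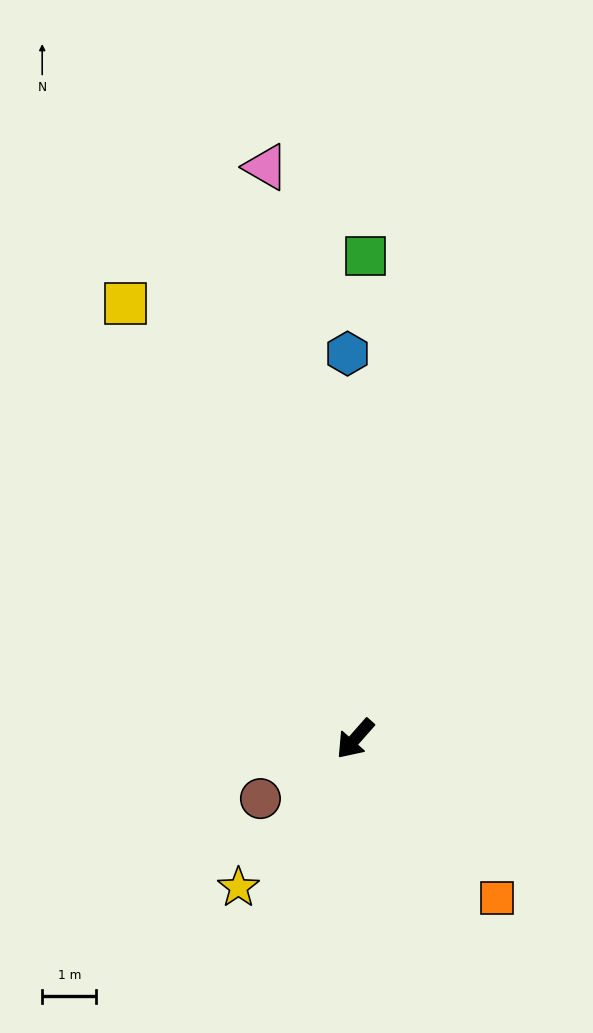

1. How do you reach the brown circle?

turn right 16°, forward 2.1 m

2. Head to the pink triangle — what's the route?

turn right 130°, forward 10.7 m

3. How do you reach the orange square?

turn left 83°, forward 3.9 m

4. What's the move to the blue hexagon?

turn right 137°, forward 7.1 m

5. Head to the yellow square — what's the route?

turn right 111°, forward 9.1 m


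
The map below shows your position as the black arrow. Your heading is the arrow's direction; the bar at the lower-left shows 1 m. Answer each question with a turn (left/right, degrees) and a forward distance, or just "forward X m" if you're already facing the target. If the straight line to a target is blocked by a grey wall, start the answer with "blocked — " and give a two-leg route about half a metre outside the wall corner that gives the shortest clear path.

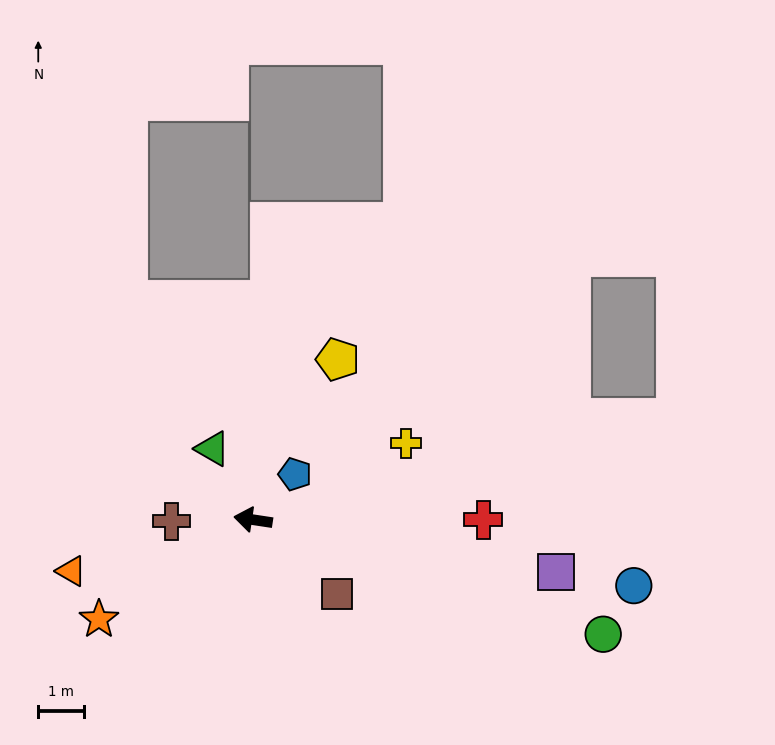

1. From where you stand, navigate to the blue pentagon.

turn right 124°, forward 1.4 m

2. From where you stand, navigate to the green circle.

turn left 171°, forward 8.1 m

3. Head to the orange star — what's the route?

turn left 41°, forward 4.0 m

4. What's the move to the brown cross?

turn left 10°, forward 1.8 m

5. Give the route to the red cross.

turn right 171°, forward 5.0 m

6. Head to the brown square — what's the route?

turn left 147°, forward 2.5 m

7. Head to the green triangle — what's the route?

turn right 52°, forward 1.8 m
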